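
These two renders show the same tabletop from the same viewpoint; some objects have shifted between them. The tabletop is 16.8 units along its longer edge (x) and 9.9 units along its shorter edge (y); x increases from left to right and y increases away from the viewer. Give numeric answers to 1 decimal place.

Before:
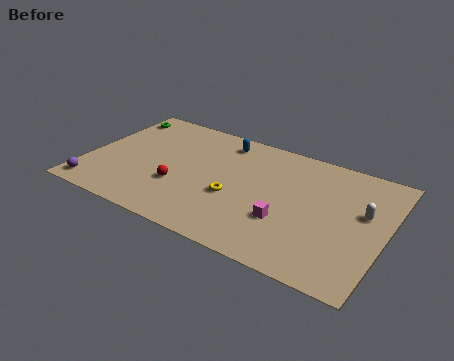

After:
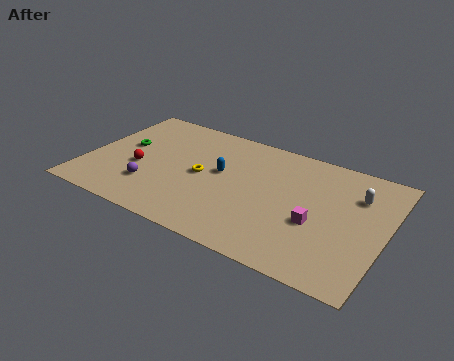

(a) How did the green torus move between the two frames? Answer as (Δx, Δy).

(1.0, -2.7)

The green torus was at about (0.9, 8.3) and moved to about (1.9, 5.6).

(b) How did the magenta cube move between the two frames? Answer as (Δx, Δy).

(1.6, 0.6)

The magenta cube was at about (11.5, 3.3) and moved to about (13.1, 3.9).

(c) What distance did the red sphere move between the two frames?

2.5

The red sphere moved from about (5.4, 3.4) to (3.0, 4.0), a distance of √(2.4² + 0.6²) ≈ 2.5.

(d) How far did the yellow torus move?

2.2

The yellow torus moved from about (8.5, 3.9) to (6.5, 4.9), a distance of √(2.0² + 1.0²) ≈ 2.2.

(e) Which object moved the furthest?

the purple sphere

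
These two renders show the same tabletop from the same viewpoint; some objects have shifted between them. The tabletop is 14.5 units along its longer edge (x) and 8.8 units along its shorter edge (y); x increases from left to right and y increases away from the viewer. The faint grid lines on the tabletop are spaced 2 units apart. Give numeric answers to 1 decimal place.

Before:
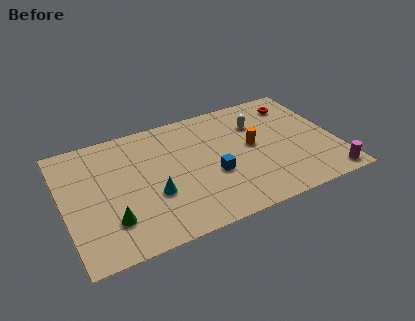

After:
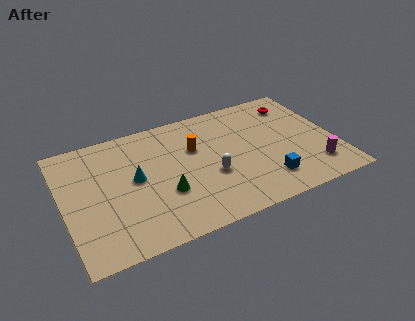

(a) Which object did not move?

the red torus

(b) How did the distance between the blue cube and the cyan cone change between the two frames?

+4.1

The distance was about 3.2 in the first image and 7.3 in the second, so they moved 4.1 units further apart.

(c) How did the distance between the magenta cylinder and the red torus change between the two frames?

-1.1

The distance was about 6.3 in the first image and 5.2 in the second, so they moved 1.1 units closer together.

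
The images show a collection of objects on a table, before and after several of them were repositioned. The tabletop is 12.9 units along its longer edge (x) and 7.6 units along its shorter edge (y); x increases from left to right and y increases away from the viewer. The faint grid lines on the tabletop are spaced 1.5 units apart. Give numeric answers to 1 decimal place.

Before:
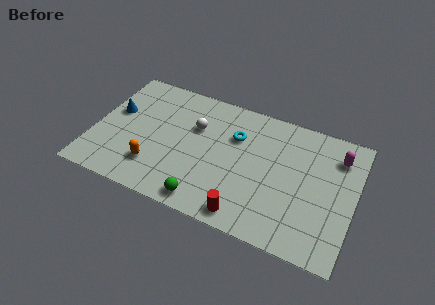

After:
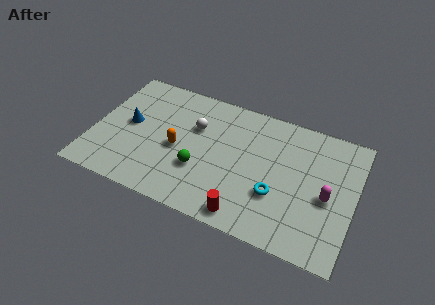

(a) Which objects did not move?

the white sphere and the red cylinder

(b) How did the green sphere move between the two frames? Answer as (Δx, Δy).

(-0.5, 1.7)

The green sphere was at about (5.9, 0.9) and moved to about (5.4, 2.6).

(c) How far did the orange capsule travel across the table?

1.8

The orange capsule was near (3.2, 1.9) before and (4.2, 3.4) after, so it travelled √(1.0² + 1.5²) ≈ 1.8 units.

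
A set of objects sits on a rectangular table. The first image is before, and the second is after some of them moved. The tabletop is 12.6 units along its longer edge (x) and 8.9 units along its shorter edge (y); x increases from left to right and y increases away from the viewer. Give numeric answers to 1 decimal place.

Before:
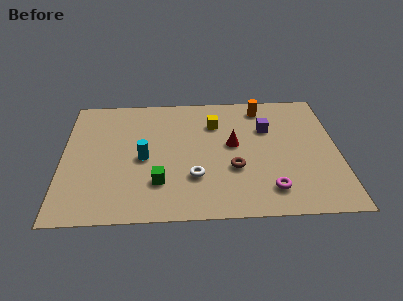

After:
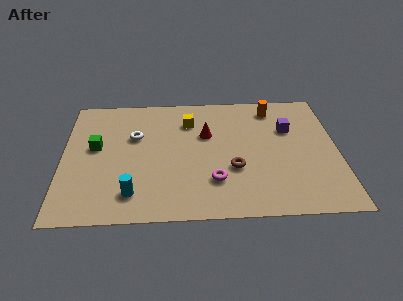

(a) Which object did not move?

the brown torus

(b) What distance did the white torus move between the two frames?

4.0

From (6.0, 2.7) to (3.3, 5.7), the white torus covered √(2.7² + 3.0²) ≈ 4.0 units.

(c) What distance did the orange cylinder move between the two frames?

0.5

From (9.2, 7.6) to (9.7, 7.5), the orange cylinder covered √(0.5² + 0.1²) ≈ 0.5 units.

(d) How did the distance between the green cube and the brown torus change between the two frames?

+3.1

They were about 3.5 units apart before and 6.6 after — 3.1 units further apart.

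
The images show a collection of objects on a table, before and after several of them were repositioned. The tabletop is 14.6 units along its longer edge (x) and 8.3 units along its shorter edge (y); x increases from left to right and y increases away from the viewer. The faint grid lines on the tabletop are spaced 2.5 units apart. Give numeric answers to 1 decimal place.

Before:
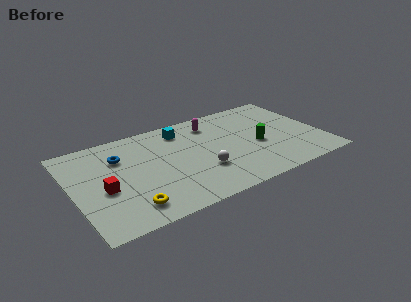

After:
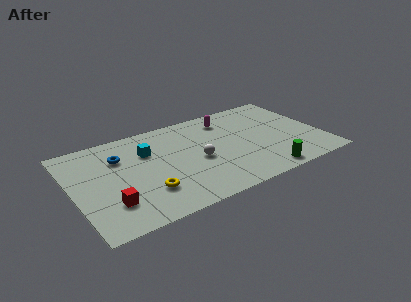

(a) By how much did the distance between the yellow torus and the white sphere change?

-1.1

They were about 4.6 units apart before and 3.5 after — 1.1 units closer together.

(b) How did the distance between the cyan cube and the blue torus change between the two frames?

-2.3

Before: roughly 3.9 units apart; after: 1.6. That's 2.3 units closer together.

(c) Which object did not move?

the blue torus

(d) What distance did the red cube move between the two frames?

1.3

From (1.7, 3.5) to (1.9, 2.2), the red cube covered √(0.2² + 1.3²) ≈ 1.3 units.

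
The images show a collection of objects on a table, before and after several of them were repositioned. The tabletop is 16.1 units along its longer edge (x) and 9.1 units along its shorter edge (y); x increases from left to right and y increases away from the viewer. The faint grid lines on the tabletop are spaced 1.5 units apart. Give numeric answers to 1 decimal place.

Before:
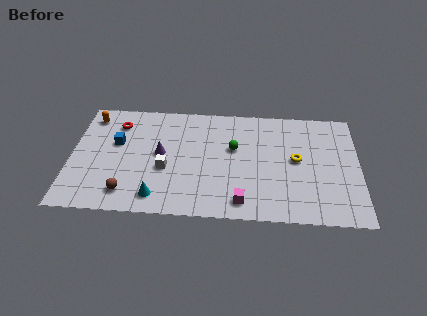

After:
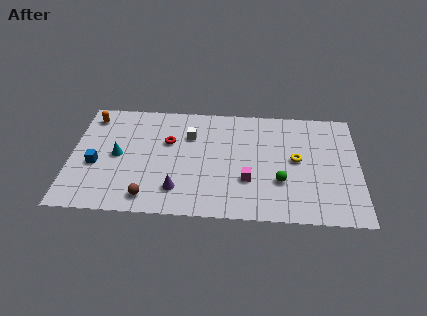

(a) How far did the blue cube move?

2.1

The blue cube moved from about (2.5, 5.5) to (1.4, 3.7), a distance of √(1.1² + 1.8²) ≈ 2.1.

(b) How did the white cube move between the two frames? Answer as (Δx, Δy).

(1.3, 2.8)

The white cube was at about (5.3, 3.6) and moved to about (6.6, 6.4).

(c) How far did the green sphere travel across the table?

3.6

The green sphere moved from about (9.1, 5.5) to (11.7, 3.0), a distance of √(2.6² + 2.5²) ≈ 3.6.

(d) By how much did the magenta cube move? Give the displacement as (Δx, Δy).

(0.3, 1.7)

The magenta cube was at about (9.6, 1.3) and moved to about (9.9, 3.0).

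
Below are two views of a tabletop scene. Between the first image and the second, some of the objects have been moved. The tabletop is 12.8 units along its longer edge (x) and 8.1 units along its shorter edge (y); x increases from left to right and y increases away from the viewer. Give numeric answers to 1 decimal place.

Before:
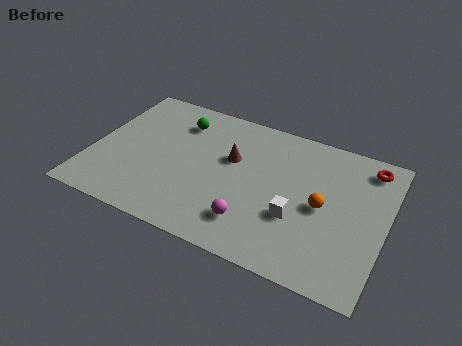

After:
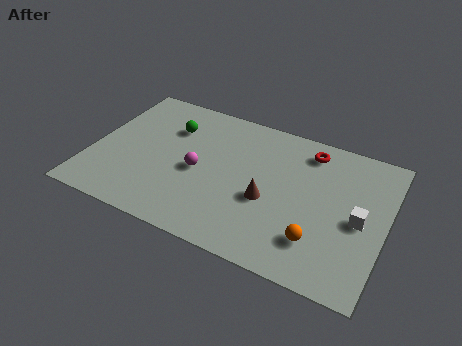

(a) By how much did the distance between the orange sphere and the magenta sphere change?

+2.2

The distance was about 3.5 in the first image and 5.7 in the second, so they moved 2.2 units further apart.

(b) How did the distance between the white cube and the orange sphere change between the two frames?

+1.0

Before: roughly 1.4 units apart; after: 2.4. That's 1.0 units further apart.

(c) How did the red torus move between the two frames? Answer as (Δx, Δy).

(-2.6, -0.1)

The red torus started near (11.8, 6.9) and ended near (9.2, 6.8).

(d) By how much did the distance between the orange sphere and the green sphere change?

+0.9

Before: roughly 7.0 units apart; after: 7.9. That's 0.9 units further apart.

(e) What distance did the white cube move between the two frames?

2.8

The white cube was near (9.1, 2.9) before and (11.7, 3.8) after, so it travelled √(2.6² + 0.9²) ≈ 2.8 units.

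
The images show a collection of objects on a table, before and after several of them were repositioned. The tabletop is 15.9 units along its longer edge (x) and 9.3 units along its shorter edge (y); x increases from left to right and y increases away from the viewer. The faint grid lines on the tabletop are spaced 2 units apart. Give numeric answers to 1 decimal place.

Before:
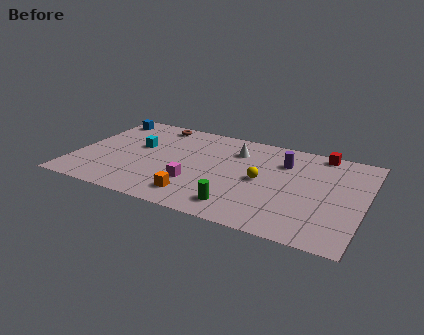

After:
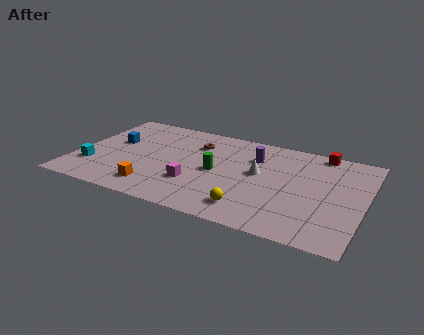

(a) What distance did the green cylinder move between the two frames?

3.3

The green cylinder was near (9.4, 1.6) before and (7.8, 4.5) after, so it travelled √(1.6² + 2.9²) ≈ 3.3 units.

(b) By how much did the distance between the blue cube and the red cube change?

-0.5

The distance was about 12.2 in the first image and 11.7 in the second, so they moved 0.5 units closer together.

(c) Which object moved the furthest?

the cyan cube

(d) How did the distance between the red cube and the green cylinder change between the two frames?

-1.2

The distance was about 7.9 in the first image and 6.7 in the second, so they moved 1.2 units closer together.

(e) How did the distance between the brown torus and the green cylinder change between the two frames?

-5.8

They were about 8.6 units apart before and 2.8 after — 5.8 units closer together.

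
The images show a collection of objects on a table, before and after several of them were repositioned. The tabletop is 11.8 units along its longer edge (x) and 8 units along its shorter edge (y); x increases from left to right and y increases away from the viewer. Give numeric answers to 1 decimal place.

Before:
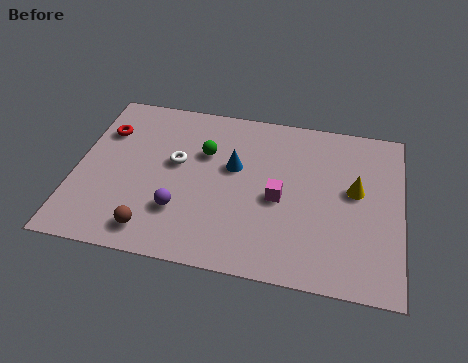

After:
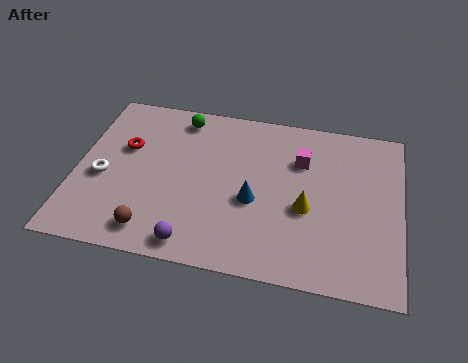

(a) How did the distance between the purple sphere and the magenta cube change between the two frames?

+2.2

The distance was about 3.7 in the first image and 5.9 in the second, so they moved 2.2 units further apart.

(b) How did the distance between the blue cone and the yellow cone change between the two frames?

-2.5

The distance was about 4.4 in the first image and 1.9 in the second, so they moved 2.5 units closer together.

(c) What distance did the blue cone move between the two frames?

1.7

The blue cone moved from about (5.7, 4.8) to (6.5, 3.3), a distance of √(0.8² + 1.5²) ≈ 1.7.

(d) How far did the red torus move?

1.1

The red torus was near (0.9, 5.7) before and (1.7, 5.0) after, so it travelled √(0.8² + 0.7²) ≈ 1.1 units.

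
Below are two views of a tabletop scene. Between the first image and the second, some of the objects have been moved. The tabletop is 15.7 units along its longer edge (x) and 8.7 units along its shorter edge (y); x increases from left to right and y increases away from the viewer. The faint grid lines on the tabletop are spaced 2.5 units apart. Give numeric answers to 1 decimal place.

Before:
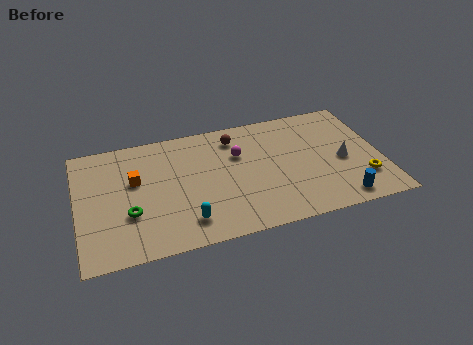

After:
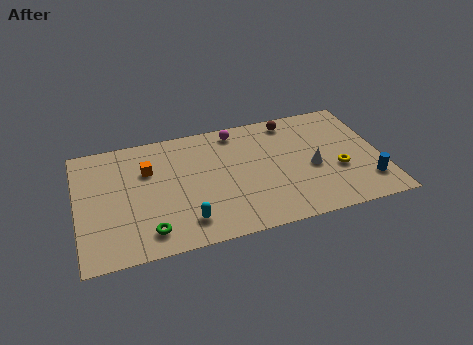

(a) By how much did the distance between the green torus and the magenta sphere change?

+1.4

Before: roughly 6.4 units apart; after: 7.8. That's 1.4 units further apart.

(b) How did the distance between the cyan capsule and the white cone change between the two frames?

-1.6

They were about 8.6 units apart before and 7.0 after — 1.6 units closer together.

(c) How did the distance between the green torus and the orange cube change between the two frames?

+2.1

Before: roughly 2.3 units apart; after: 4.4. That's 2.1 units further apart.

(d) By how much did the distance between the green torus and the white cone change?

-2.2

The distance was about 11.1 in the first image and 8.9 in the second, so they moved 2.2 units closer together.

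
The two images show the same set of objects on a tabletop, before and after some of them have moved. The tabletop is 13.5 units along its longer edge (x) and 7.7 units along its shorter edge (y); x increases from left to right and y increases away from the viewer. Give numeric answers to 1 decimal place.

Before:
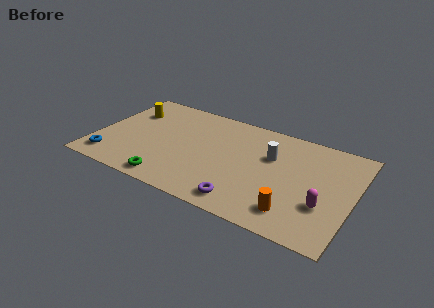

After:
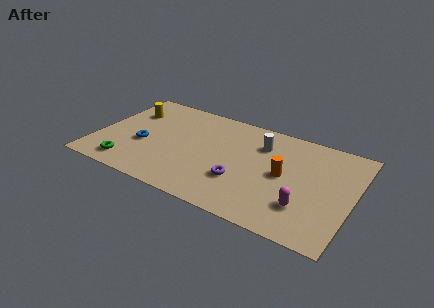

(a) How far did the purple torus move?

1.5

The purple torus was near (8.2, 1.1) before and (7.8, 2.5) after, so it travelled √(0.4² + 1.4²) ≈ 1.5 units.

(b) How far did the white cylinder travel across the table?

0.9

The white cylinder was near (9.1, 5.0) before and (8.5, 5.7) after, so it travelled √(0.6² + 0.7²) ≈ 0.9 units.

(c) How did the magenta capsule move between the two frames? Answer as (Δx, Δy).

(-0.9, -0.5)

From the two frames, the magenta capsule sits at roughly (12.1, 2.6) before and (11.2, 2.1) after.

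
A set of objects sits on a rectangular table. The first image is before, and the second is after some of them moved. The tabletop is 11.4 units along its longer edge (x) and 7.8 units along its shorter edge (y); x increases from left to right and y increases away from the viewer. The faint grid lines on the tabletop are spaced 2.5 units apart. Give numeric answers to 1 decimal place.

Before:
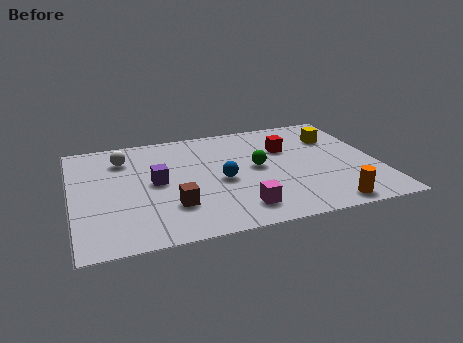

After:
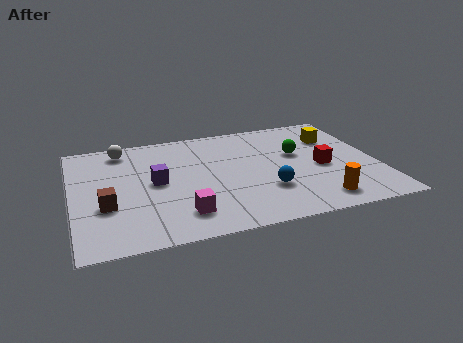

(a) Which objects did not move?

the yellow cube and the purple cube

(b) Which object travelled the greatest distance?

the brown cube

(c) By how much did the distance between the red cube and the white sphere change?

+1.8

They were about 6.2 units apart before and 8.0 after — 1.8 units further apart.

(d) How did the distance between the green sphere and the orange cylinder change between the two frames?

-0.5

Before: roughly 4.0 units apart; after: 3.5. That's 0.5 units closer together.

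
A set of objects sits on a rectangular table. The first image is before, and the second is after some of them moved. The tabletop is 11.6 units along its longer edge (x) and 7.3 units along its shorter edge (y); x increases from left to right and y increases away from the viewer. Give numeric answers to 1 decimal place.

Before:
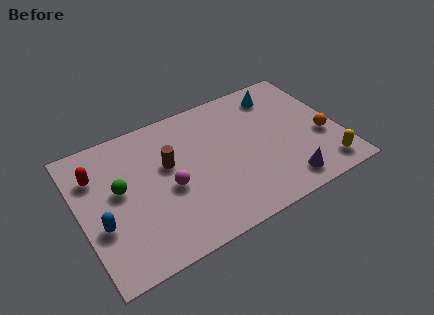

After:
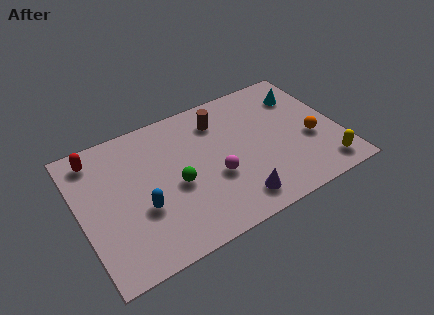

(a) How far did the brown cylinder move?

2.8

From (4.0, 4.4) to (6.5, 5.7), the brown cylinder covered √(2.5² + 1.3²) ≈ 2.8 units.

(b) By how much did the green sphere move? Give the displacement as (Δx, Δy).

(2.4, -0.9)

The green sphere started near (1.8, 4.1) and ended near (4.2, 3.2).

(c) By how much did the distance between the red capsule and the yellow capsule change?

+0.3

Before: roughly 10.6 units apart; after: 10.9. That's 0.3 units further apart.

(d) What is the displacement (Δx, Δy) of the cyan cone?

(1.0, -0.5)

From the two frames, the cyan cone sits at roughly (9.3, 6.0) before and (10.3, 5.5) after.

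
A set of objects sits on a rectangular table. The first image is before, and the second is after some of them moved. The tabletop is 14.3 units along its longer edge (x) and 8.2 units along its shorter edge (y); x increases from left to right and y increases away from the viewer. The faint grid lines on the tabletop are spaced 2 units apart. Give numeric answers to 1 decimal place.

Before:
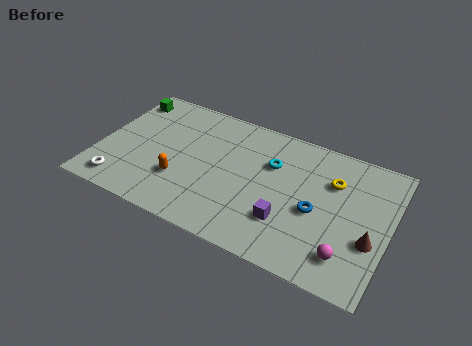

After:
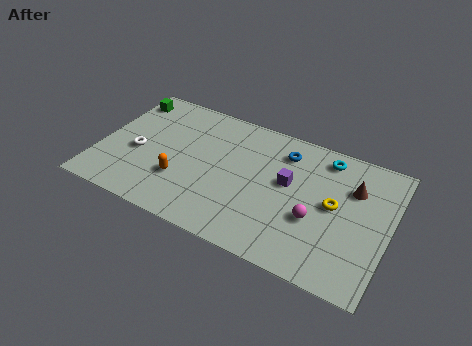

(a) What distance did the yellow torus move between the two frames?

1.4

The yellow torus was near (11.4, 5.7) before and (11.6, 4.3) after, so it travelled √(0.2² + 1.4²) ≈ 1.4 units.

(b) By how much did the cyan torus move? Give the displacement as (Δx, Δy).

(2.5, 1.5)

From the two frames, the cyan torus sits at roughly (8.4, 5.5) before and (10.9, 7.0) after.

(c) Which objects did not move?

the orange capsule and the green cube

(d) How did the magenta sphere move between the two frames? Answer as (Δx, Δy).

(-1.7, 1.4)

From the two frames, the magenta sphere sits at roughly (12.5, 1.7) before and (10.8, 3.1) after.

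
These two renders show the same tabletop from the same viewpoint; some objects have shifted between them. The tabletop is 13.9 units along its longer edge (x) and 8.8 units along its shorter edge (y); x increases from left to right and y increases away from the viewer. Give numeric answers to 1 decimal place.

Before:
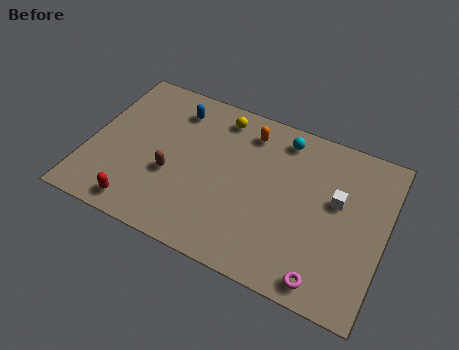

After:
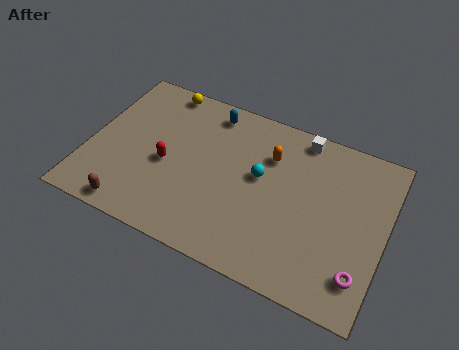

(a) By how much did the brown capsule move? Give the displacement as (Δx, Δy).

(-1.5, -2.5)

The brown capsule was at about (4.0, 3.4) and moved to about (2.5, 0.9).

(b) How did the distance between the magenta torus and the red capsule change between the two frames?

+0.8

Before: roughly 8.7 units apart; after: 9.5. That's 0.8 units further apart.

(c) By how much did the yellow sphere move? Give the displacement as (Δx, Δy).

(-2.9, 0.5)

From the two frames, the yellow sphere sits at roughly (5.8, 7.5) before and (2.9, 8.0) after.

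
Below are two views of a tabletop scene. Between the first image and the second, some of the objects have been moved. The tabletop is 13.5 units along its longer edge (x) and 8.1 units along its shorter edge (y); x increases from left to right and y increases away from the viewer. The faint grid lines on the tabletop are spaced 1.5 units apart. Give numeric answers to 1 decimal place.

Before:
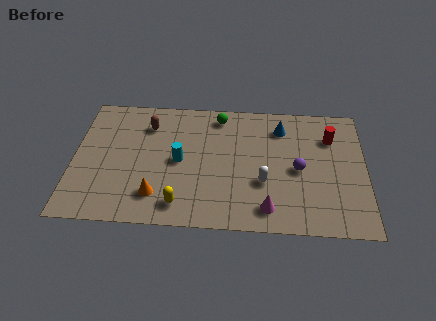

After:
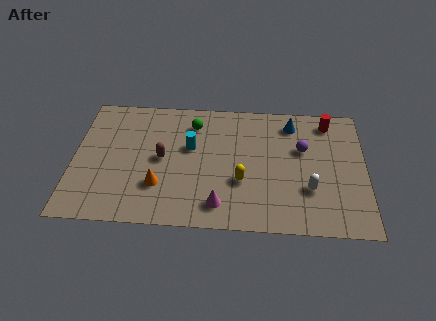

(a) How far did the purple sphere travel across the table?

1.3

From (10.4, 3.8) to (10.6, 5.1), the purple sphere covered √(0.2² + 1.3²) ≈ 1.3 units.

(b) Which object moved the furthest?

the yellow capsule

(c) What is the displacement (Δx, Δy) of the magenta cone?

(-2.2, 0.1)

The magenta cone started near (9.0, 1.3) and ended near (6.8, 1.4).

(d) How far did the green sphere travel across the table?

1.3

The green sphere moved from about (6.7, 7.0) to (5.5, 6.4), a distance of √(1.2² + 0.6²) ≈ 1.3.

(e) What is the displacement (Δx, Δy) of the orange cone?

(0.1, 0.6)

The orange cone was at about (3.9, 1.8) and moved to about (4.0, 2.4).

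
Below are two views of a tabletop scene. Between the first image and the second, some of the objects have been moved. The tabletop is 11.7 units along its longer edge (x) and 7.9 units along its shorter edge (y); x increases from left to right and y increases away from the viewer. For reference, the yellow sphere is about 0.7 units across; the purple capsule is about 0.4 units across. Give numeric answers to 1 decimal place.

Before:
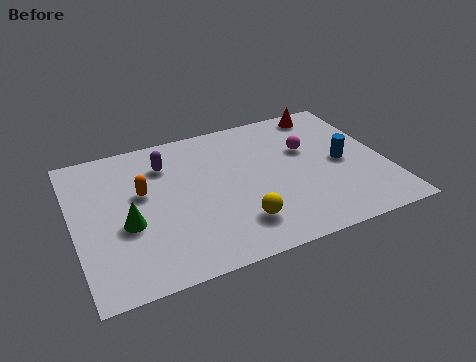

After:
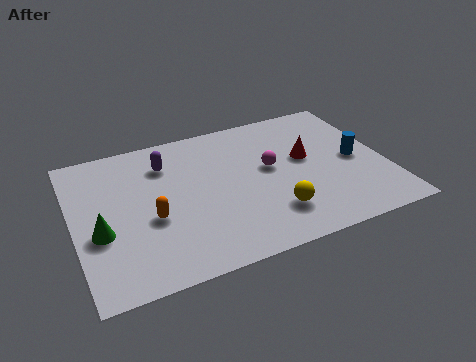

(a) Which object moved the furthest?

the red cone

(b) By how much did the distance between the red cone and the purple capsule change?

-1.0

Before: roughly 6.4 units apart; after: 5.4. That's 1.0 units closer together.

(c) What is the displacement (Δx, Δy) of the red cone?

(-1.1, -2.5)

The red cone was at about (9.9, 7.0) and moved to about (8.8, 4.5).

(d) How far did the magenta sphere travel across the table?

1.6

The magenta sphere was near (8.9, 5.0) before and (7.4, 4.4) after, so it travelled √(1.5² + 0.6²) ≈ 1.6 units.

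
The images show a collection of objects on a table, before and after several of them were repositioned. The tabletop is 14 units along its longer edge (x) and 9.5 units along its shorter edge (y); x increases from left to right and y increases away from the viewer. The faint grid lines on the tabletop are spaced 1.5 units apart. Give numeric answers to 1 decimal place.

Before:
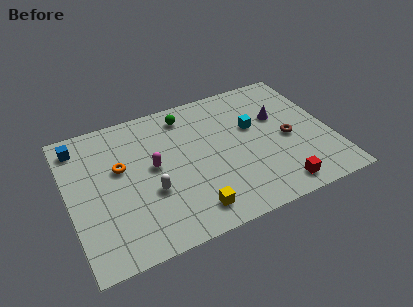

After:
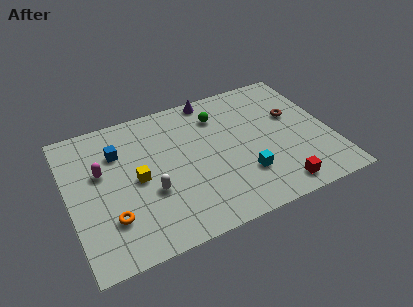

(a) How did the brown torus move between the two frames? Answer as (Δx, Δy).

(0.5, 1.5)

The brown torus was at about (11.7, 4.3) and moved to about (12.2, 5.8).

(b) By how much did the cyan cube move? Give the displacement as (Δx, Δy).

(-0.9, -3.1)

From the two frames, the cyan cube sits at roughly (10.0, 5.8) before and (9.1, 2.7) after.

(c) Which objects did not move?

the red cube and the white capsule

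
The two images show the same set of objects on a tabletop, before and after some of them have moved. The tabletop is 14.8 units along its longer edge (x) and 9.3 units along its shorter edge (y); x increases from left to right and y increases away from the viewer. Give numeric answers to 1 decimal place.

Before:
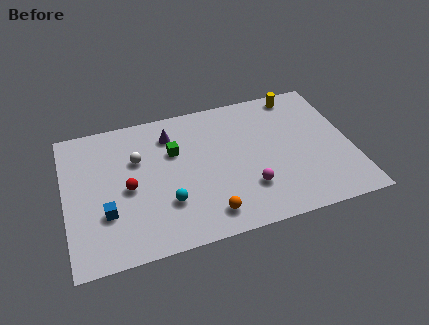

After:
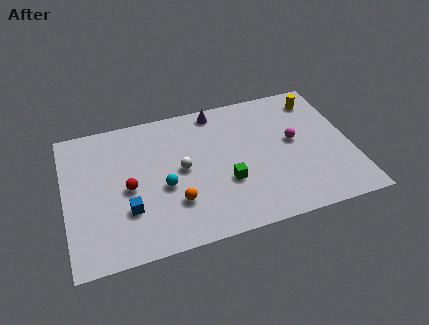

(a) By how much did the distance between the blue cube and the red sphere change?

-0.4

The distance was about 1.8 in the first image and 1.4 in the second, so they moved 0.4 units closer together.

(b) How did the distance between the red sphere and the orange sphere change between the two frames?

-2.0

Before: roughly 4.8 units apart; after: 2.8. That's 2.0 units closer together.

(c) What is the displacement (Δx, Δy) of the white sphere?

(2.2, -1.3)

The white sphere started near (3.8, 6.1) and ended near (6.0, 4.8).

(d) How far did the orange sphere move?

2.0

The orange sphere moved from about (7.1, 1.5) to (5.5, 2.7), a distance of √(1.6² + 1.2²) ≈ 2.0.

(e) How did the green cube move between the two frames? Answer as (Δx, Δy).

(2.5, -2.8)

The green cube started near (5.7, 6.1) and ended near (8.2, 3.3).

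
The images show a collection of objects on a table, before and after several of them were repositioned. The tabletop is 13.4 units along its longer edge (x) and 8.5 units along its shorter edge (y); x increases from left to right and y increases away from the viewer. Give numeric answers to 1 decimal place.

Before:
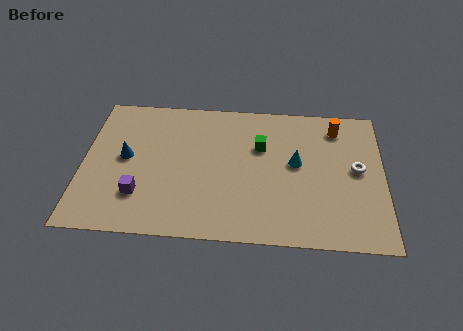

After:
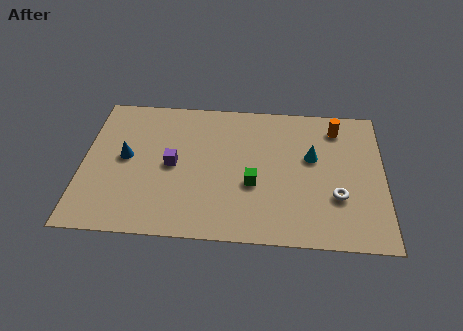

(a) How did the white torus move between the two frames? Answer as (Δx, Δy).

(-0.9, -1.7)

The white torus was at about (12.2, 4.5) and moved to about (11.3, 2.8).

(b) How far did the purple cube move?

2.4

The purple cube moved from about (2.6, 2.3) to (4.0, 4.2), a distance of √(1.4² + 1.9²) ≈ 2.4.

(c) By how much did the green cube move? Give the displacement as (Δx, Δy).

(-0.3, -2.3)

From the two frames, the green cube sits at roughly (7.9, 5.6) before and (7.6, 3.3) after.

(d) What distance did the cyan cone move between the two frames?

0.8

The cyan cone moved from about (9.5, 4.7) to (10.2, 5.1), a distance of √(0.7² + 0.4²) ≈ 0.8.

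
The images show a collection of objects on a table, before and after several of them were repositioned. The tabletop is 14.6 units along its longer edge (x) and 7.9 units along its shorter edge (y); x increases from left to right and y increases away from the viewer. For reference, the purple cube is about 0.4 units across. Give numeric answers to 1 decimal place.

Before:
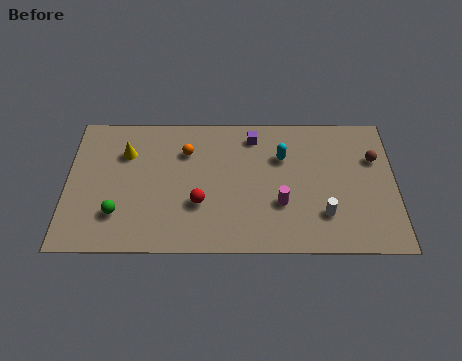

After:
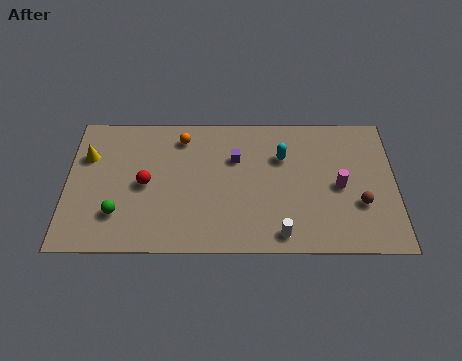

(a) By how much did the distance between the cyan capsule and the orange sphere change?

+0.3

They were about 4.3 units apart before and 4.6 after — 0.3 units further apart.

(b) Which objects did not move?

the green sphere and the cyan capsule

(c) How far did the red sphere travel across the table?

2.6

From (5.9, 2.7) to (3.5, 3.8), the red sphere covered √(2.4² + 1.1²) ≈ 2.6 units.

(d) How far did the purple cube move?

1.5

The purple cube was near (8.3, 6.6) before and (7.5, 5.3) after, so it travelled √(0.8² + 1.3²) ≈ 1.5 units.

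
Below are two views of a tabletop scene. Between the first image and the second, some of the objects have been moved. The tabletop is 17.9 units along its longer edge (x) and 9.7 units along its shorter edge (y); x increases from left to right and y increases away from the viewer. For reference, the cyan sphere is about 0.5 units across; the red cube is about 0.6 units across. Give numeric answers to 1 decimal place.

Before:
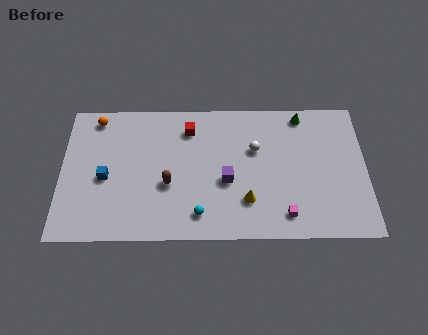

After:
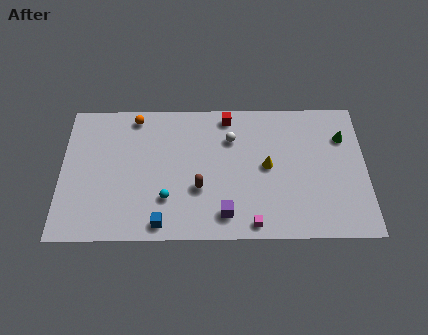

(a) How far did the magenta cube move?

2.0

The magenta cube moved from about (13.1, 1.6) to (11.2, 1.0), a distance of √(1.9² + 0.6²) ≈ 2.0.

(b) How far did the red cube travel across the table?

2.5

The red cube was near (7.5, 7.7) before and (9.8, 8.6) after, so it travelled √(2.3² + 0.9²) ≈ 2.5 units.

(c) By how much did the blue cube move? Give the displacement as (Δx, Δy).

(3.3, -3.2)

The blue cube was at about (2.6, 4.3) and moved to about (5.9, 1.1).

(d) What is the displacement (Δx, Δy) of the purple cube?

(-0.1, -2.3)

The purple cube was at about (9.7, 4.0) and moved to about (9.6, 1.7).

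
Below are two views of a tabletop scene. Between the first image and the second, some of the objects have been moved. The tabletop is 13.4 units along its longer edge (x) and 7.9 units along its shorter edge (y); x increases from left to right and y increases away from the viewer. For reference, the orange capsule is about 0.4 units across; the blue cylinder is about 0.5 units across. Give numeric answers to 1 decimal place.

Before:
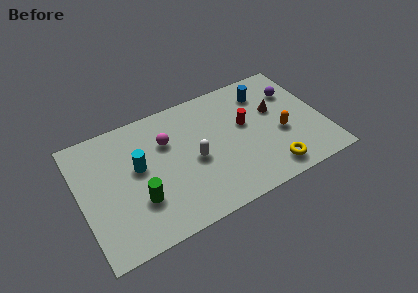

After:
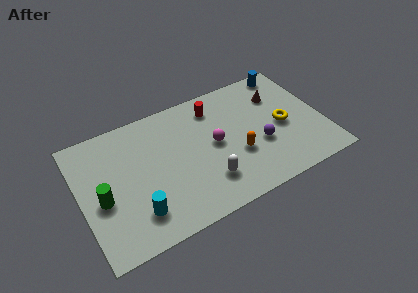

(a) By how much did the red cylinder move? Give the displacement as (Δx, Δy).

(-1.5, 1.8)

From the two frames, the red cylinder sits at roughly (9.2, 4.6) before and (7.7, 6.4) after.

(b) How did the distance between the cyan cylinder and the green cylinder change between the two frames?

+0.3

Before: roughly 2.0 units apart; after: 2.3. That's 0.3 units further apart.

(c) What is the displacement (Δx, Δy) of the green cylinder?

(-1.9, 0.9)

From the two frames, the green cylinder sits at roughly (3.0, 2.5) before and (1.1, 3.4) after.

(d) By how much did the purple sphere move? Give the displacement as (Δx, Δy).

(-2.3, -2.6)

The purple sphere started near (12.1, 5.6) and ended near (9.8, 3.0).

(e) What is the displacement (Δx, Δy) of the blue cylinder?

(1.5, 0.9)

From the two frames, the blue cylinder sits at roughly (10.5, 6.2) before and (12.0, 7.1) after.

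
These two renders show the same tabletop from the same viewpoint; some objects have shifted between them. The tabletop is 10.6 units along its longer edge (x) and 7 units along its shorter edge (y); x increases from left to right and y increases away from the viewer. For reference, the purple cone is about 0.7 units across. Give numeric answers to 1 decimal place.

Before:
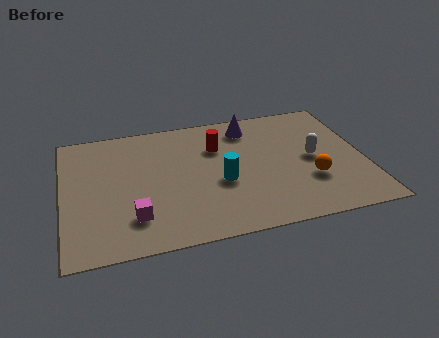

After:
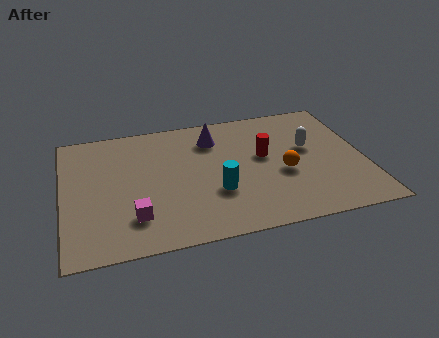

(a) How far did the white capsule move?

0.6

The white capsule moved from about (8.8, 3.5) to (8.7, 4.1), a distance of √(0.1² + 0.6²) ≈ 0.6.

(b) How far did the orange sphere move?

1.1

From (8.6, 2.3) to (7.7, 2.9), the orange sphere covered √(0.9² + 0.6²) ≈ 1.1 units.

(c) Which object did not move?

the magenta cube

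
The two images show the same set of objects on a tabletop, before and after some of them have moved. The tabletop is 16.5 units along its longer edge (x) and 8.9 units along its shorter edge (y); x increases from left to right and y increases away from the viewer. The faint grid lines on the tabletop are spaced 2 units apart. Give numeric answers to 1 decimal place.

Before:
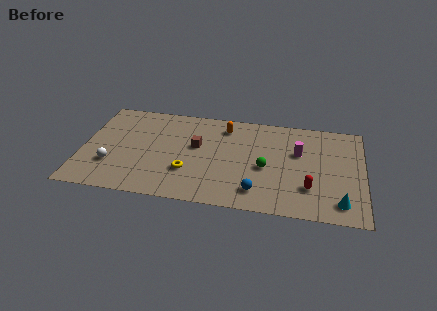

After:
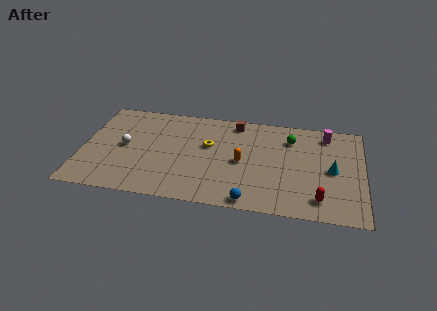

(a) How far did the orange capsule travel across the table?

3.3

From (8.3, 7.3) to (9.4, 4.2), the orange capsule covered √(1.1² + 3.1²) ≈ 3.3 units.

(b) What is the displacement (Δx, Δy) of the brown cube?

(2.2, 2.6)

The brown cube started near (6.7, 5.2) and ended near (8.9, 7.8).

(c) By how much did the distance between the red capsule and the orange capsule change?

-1.7

The distance was about 7.0 in the first image and 5.3 in the second, so they moved 1.7 units closer together.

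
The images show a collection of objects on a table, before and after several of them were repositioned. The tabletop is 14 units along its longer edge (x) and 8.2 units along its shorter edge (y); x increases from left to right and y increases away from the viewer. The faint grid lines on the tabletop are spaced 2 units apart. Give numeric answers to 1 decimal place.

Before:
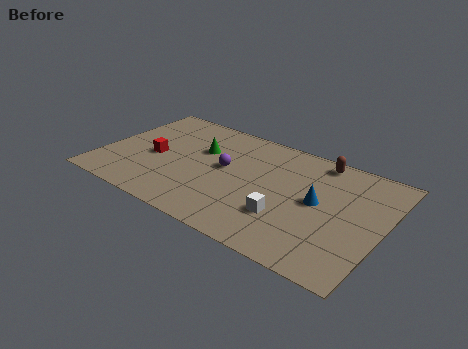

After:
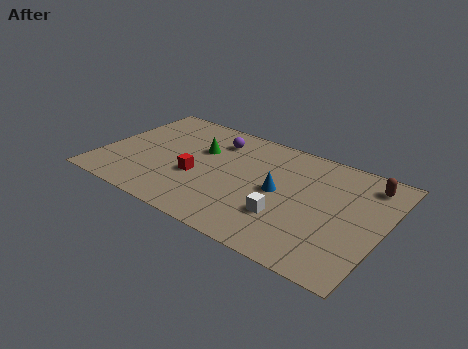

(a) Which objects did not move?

the green cone and the white cube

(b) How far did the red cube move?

2.4

From (2.6, 3.7) to (4.9, 3.2), the red cube covered √(2.3² + 0.5²) ≈ 2.4 units.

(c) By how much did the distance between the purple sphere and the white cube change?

+1.8

The distance was about 3.9 in the first image and 5.7 in the second, so they moved 1.8 units further apart.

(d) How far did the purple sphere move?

2.1

The purple sphere was near (6.1, 4.5) before and (5.3, 6.4) after, so it travelled √(0.8² + 1.9²) ≈ 2.1 units.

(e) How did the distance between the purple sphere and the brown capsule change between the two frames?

+2.5

Before: roughly 5.1 units apart; after: 7.6. That's 2.5 units further apart.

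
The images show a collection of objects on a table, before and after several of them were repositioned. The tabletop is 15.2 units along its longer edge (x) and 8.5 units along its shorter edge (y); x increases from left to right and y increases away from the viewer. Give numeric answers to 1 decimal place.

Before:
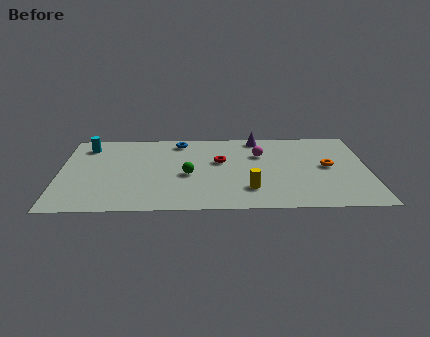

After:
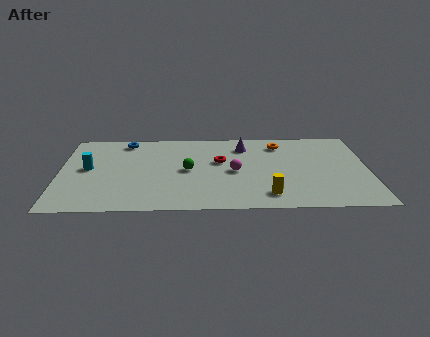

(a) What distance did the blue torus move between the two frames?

2.7

From (5.9, 7.3) to (3.2, 7.4), the blue torus covered √(2.7² + 0.1²) ≈ 2.7 units.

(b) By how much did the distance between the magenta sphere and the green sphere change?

-1.9

Before: roughly 4.2 units apart; after: 2.3. That's 1.9 units closer together.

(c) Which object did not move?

the red torus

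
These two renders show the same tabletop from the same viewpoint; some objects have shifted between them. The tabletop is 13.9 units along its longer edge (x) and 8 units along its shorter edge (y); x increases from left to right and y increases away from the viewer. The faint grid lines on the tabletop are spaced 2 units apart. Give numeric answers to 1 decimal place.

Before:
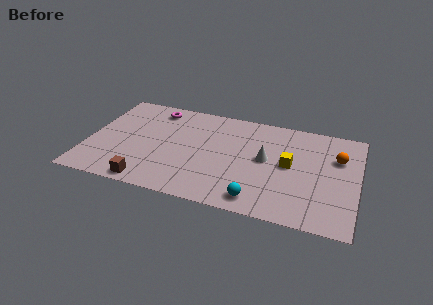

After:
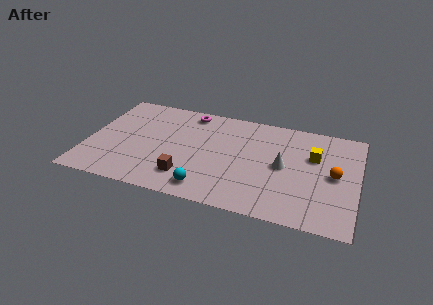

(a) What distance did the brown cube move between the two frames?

2.1

The brown cube was near (3.4, 0.8) before and (5.3, 1.8) after, so it travelled √(1.9² + 1.0²) ≈ 2.1 units.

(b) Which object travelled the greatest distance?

the cyan sphere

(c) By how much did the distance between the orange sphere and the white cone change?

-1.2

They were about 3.8 units apart before and 2.6 after — 1.2 units closer together.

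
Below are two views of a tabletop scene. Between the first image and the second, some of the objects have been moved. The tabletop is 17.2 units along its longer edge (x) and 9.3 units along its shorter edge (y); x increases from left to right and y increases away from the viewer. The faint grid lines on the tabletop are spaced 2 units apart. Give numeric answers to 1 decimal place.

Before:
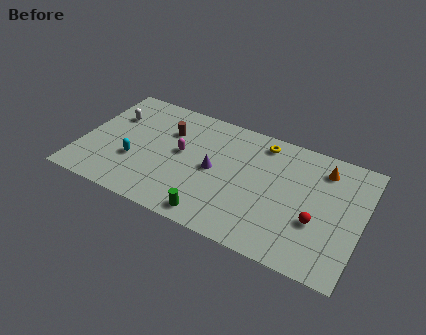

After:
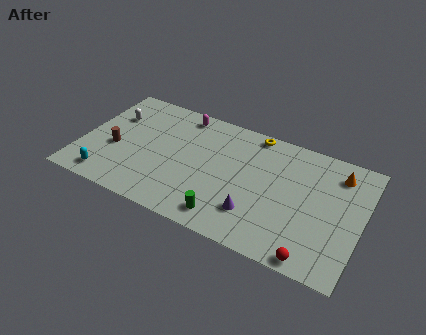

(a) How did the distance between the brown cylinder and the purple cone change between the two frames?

+5.4

The distance was about 3.6 in the first image and 9.0 in the second, so they moved 5.4 units further apart.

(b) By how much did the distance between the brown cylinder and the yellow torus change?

+3.5

Before: roughly 5.9 units apart; after: 9.4. That's 3.5 units further apart.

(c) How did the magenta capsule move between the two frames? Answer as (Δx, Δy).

(-0.4, 3.1)

From the two frames, the magenta capsule sits at roughly (6.1, 5.1) before and (5.7, 8.2) after.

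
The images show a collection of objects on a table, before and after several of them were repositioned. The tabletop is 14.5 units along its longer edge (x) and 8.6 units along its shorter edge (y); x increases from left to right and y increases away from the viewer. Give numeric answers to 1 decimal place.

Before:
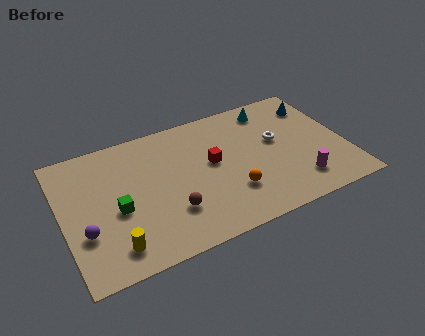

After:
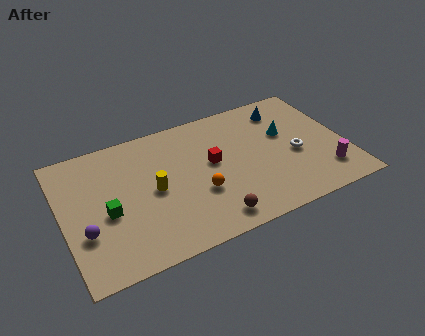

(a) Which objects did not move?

the red cube and the purple sphere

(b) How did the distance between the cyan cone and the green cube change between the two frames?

+0.4

They were about 9.1 units apart before and 9.5 after — 0.4 units further apart.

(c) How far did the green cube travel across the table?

0.5

From (2.7, 3.7) to (2.2, 3.7), the green cube covered √(0.5² + 0.0²) ≈ 0.5 units.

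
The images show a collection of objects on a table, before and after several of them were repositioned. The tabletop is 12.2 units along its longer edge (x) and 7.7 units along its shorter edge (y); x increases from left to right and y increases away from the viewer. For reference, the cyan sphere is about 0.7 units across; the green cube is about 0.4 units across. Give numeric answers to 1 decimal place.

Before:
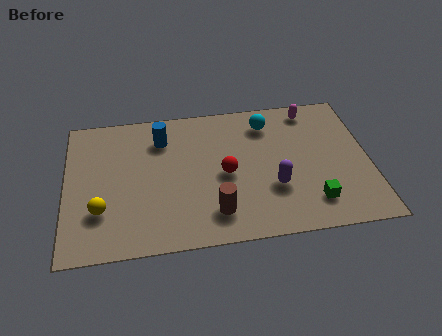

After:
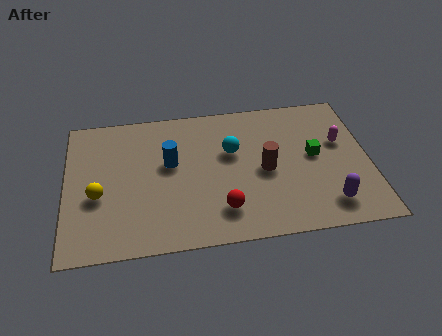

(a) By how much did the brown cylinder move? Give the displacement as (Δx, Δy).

(2.1, 2.0)

From the two frames, the brown cylinder sits at roughly (5.9, 1.6) before and (8.0, 3.6) after.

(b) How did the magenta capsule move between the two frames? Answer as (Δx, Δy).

(1.1, -2.0)

The magenta capsule was at about (10.0, 6.7) and moved to about (11.1, 4.7).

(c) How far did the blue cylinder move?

1.4

The blue cylinder was near (3.9, 5.9) before and (4.2, 4.5) after, so it travelled √(0.3² + 1.4²) ≈ 1.4 units.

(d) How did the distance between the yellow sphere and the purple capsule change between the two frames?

+2.4

The distance was about 6.9 in the first image and 9.3 in the second, so they moved 2.4 units further apart.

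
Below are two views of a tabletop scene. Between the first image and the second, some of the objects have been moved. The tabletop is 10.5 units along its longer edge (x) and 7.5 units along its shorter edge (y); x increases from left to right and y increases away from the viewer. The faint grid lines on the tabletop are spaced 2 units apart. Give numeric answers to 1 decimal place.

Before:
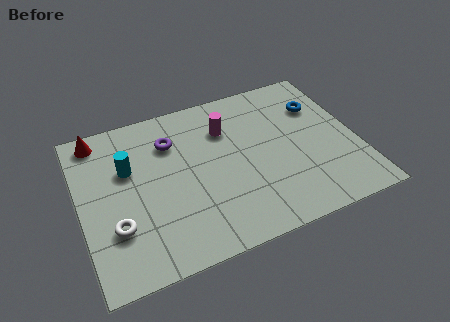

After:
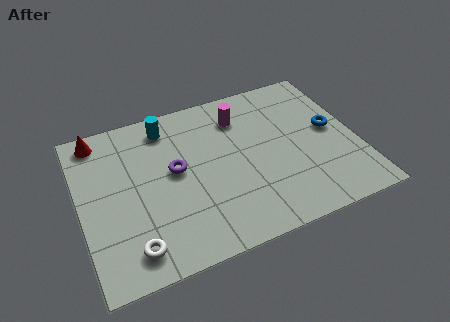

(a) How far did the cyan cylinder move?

2.2

The cyan cylinder was near (1.9, 4.8) before and (3.5, 6.3) after, so it travelled √(1.6² + 1.5²) ≈ 2.2 units.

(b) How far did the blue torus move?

1.3

The blue torus moved from about (9.3, 5.3) to (9.6, 4.0), a distance of √(0.3² + 1.3²) ≈ 1.3.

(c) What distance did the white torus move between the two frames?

1.2

The white torus was near (1.2, 2.3) before and (1.7, 1.2) after, so it travelled √(0.5² + 1.1²) ≈ 1.2 units.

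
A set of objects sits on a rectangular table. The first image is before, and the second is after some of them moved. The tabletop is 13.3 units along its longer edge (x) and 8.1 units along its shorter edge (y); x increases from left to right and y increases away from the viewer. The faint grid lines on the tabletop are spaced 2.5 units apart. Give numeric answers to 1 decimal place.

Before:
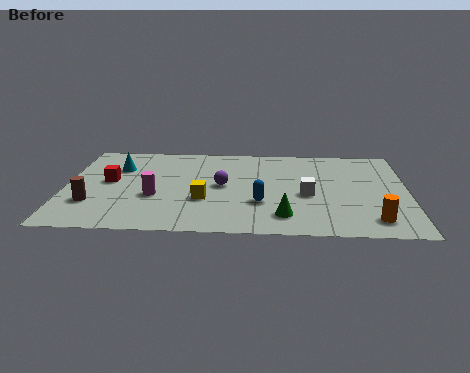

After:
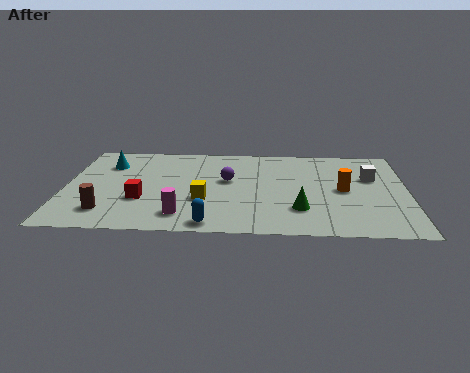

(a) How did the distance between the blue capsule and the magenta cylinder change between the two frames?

-2.8

The distance was about 4.1 in the first image and 1.3 in the second, so they moved 2.8 units closer together.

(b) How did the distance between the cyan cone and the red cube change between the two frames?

+2.2

The distance was about 1.3 in the first image and 3.5 in the second, so they moved 2.2 units further apart.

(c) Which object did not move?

the yellow cube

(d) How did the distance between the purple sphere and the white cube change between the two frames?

+2.2

They were about 3.4 units apart before and 5.6 after — 2.2 units further apart.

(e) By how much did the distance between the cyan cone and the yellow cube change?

+0.5

The distance was about 4.4 in the first image and 4.9 in the second, so they moved 0.5 units further apart.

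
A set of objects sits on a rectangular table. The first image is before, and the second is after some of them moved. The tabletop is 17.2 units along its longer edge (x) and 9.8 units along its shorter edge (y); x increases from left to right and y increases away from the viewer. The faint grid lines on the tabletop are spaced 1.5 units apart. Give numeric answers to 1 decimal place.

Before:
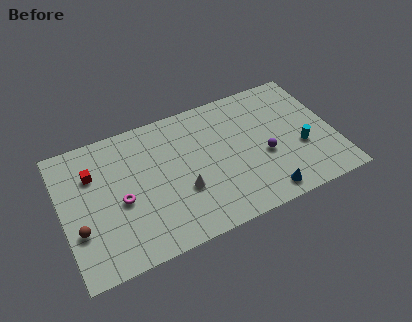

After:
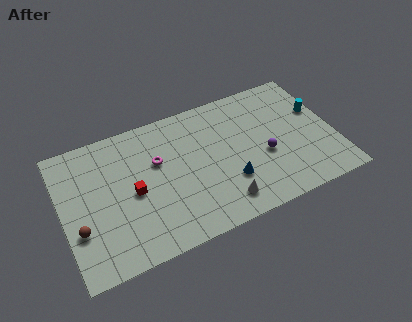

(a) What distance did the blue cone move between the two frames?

2.7

The blue cone moved from about (12.3, 1.2) to (10.3, 3.0), a distance of √(2.0² + 1.8²) ≈ 2.7.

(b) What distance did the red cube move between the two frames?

3.3

The red cube was near (2.1, 6.9) before and (4.4, 4.6) after, so it travelled √(2.3² + 2.3²) ≈ 3.3 units.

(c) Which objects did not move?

the brown sphere and the purple sphere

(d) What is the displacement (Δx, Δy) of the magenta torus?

(2.5, 1.9)

From the two frames, the magenta torus sits at roughly (3.6, 4.3) before and (6.1, 6.2) after.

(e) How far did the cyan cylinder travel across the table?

2.8

The cyan cylinder moved from about (15.0, 3.7) to (16.4, 6.1), a distance of √(1.4² + 2.4²) ≈ 2.8.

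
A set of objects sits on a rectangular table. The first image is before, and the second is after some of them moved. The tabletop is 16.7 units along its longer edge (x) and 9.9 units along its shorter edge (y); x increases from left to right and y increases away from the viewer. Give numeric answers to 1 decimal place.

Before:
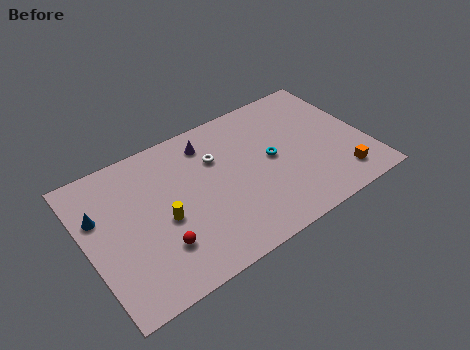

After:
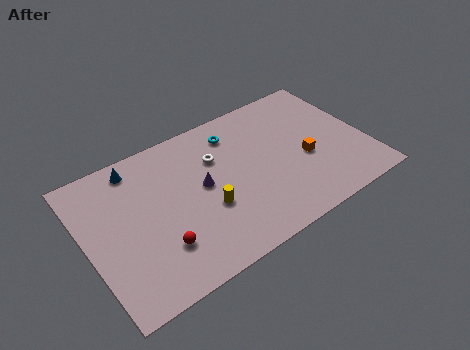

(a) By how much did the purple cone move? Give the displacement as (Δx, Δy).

(-0.8, -2.8)

The purple cone started near (7.7, 8.1) and ended near (6.9, 5.3).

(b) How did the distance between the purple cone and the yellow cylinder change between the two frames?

-3.4

They were about 5.0 units apart before and 1.6 after — 3.4 units closer together.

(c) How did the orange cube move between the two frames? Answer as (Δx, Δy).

(-1.7, 2.3)

From the two frames, the orange cube sits at roughly (14.7, 1.8) before and (13.0, 4.1) after.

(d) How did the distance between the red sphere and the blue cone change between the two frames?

+1.1

They were about 4.8 units apart before and 5.9 after — 1.1 units further apart.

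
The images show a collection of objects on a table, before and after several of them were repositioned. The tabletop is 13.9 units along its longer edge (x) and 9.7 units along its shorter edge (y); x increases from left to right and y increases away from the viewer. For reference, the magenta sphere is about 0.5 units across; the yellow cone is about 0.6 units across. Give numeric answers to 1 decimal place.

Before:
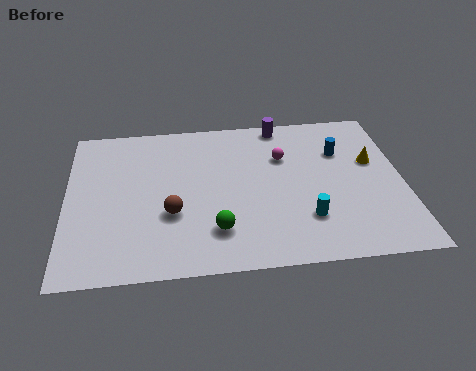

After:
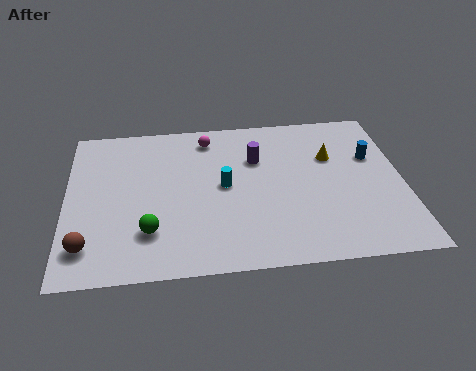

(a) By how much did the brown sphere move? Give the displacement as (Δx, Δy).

(-3.4, -1.6)

The brown sphere was at about (4.3, 3.5) and moved to about (0.9, 1.9).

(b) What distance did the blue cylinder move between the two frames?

1.4

From (11.4, 6.7) to (12.7, 6.2), the blue cylinder covered √(1.3² + 0.5²) ≈ 1.4 units.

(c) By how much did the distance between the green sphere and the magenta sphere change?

+1.0

They were about 5.2 units apart before and 6.2 after — 1.0 units further apart.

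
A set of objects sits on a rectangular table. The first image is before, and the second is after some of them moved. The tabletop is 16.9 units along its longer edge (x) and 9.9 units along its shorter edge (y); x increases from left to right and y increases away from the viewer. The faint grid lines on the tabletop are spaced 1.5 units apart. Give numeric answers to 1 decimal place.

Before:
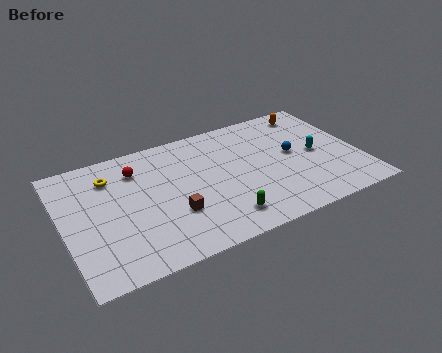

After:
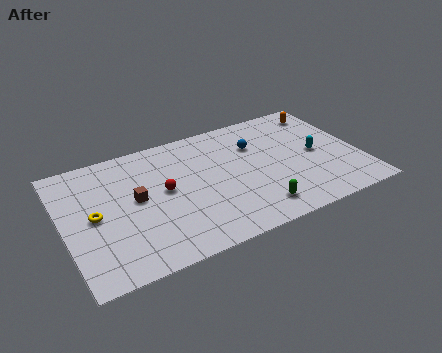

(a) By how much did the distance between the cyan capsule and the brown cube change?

+1.8

The distance was about 8.6 in the first image and 10.4 in the second, so they moved 1.8 units further apart.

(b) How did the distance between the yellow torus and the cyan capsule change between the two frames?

+0.9

The distance was about 11.9 in the first image and 12.8 in the second, so they moved 0.9 units further apart.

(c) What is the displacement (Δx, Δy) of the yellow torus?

(-1.2, -2.7)

From the two frames, the yellow torus sits at roughly (2.9, 7.6) before and (1.7, 4.9) after.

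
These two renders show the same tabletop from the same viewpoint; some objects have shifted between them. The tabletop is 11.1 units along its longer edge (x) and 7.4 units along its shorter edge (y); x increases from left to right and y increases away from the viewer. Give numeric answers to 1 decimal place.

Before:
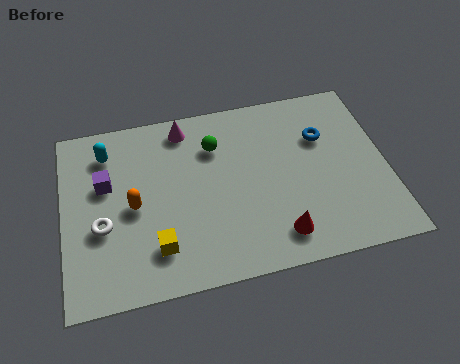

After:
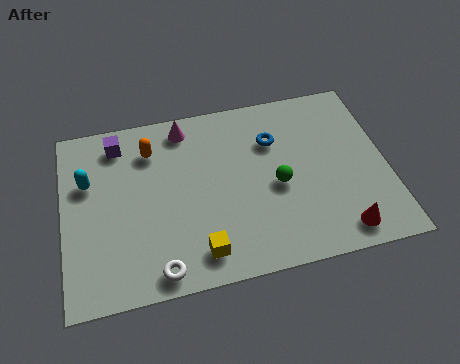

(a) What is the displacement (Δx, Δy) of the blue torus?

(-1.7, 0.2)

The blue torus started near (9.0, 5.0) and ended near (7.3, 5.2).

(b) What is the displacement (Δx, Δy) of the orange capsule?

(0.7, 2.2)

From the two frames, the orange capsule sits at roughly (2.4, 3.5) before and (3.1, 5.7) after.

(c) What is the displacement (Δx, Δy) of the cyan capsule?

(-0.7, -1.1)

The cyan capsule started near (1.6, 5.9) and ended near (0.9, 4.8).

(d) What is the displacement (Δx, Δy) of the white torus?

(1.8, -2.1)

From the two frames, the white torus sits at roughly (1.3, 2.9) before and (3.1, 0.8) after.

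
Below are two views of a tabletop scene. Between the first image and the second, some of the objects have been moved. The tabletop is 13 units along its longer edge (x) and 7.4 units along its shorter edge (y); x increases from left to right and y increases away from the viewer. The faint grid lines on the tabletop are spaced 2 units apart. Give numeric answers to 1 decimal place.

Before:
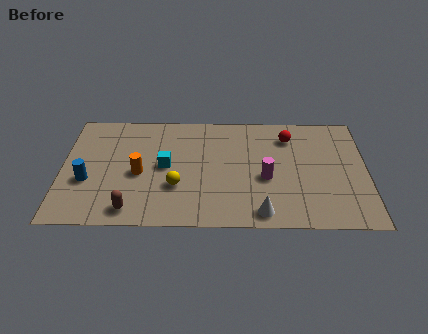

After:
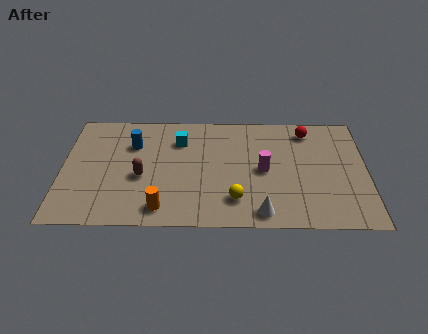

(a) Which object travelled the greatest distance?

the blue cylinder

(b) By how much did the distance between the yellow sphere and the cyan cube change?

+3.1

Before: roughly 1.4 units apart; after: 4.5. That's 3.1 units further apart.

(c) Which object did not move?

the white cone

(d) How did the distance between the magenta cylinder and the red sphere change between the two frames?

+0.3

The distance was about 2.9 in the first image and 3.2 in the second, so they moved 0.3 units further apart.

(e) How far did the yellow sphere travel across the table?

2.6

The yellow sphere moved from about (4.9, 2.5) to (7.4, 1.7), a distance of √(2.5² + 0.8²) ≈ 2.6.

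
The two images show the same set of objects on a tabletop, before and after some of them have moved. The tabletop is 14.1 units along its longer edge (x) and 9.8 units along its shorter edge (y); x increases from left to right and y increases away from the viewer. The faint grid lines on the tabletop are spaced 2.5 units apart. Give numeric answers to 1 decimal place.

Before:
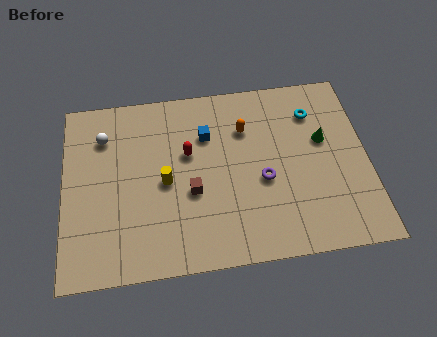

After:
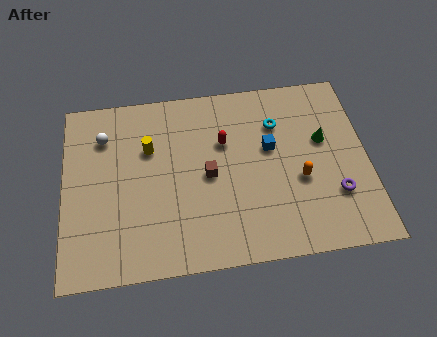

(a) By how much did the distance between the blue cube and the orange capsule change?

+0.5

The distance was about 1.8 in the first image and 2.3 in the second, so they moved 0.5 units further apart.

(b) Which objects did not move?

the white sphere and the green cone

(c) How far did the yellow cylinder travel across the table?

2.0

From (4.7, 4.6) to (4.0, 6.5), the yellow cylinder covered √(0.7² + 1.9²) ≈ 2.0 units.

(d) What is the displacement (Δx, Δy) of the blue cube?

(2.9, -1.1)

From the two frames, the blue cube sits at roughly (6.7, 6.9) before and (9.6, 5.8) after.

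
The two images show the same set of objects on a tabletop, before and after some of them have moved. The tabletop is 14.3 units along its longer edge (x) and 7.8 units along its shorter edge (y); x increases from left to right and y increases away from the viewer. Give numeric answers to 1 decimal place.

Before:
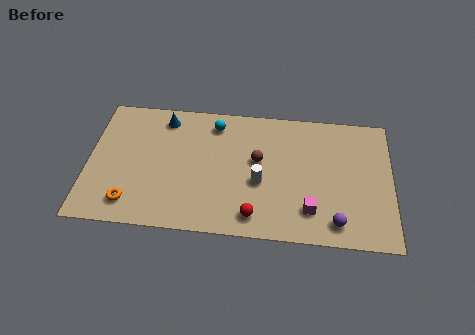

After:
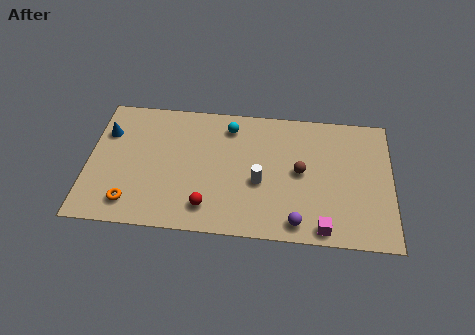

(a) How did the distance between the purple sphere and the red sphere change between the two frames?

+0.4

They were about 3.8 units apart before and 4.2 after — 0.4 units further apart.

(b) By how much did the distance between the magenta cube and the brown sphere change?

-0.3

The distance was about 3.7 in the first image and 3.4 in the second, so they moved 0.3 units closer together.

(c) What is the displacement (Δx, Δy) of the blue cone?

(-2.7, -1.1)

The blue cone started near (3.5, 6.6) and ended near (0.8, 5.5).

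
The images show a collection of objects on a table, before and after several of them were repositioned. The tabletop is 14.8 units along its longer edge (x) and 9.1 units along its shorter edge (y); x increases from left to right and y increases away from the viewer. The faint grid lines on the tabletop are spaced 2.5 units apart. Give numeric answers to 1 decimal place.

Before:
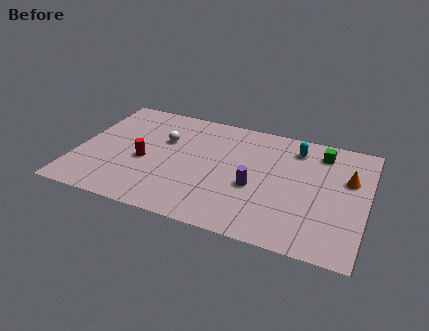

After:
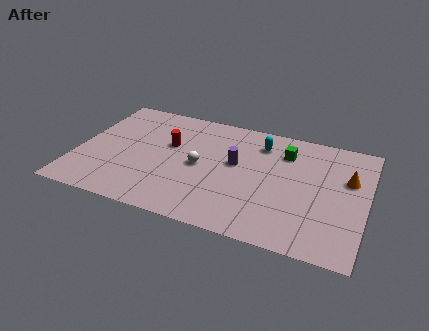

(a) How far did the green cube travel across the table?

1.9

From (12.3, 7.5) to (10.5, 6.9), the green cube covered √(1.8² + 0.6²) ≈ 1.9 units.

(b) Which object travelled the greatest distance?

the white sphere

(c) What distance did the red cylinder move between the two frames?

2.0

The red cylinder was near (3.5, 3.9) before and (4.6, 5.6) after, so it travelled √(1.1² + 1.7²) ≈ 2.0 units.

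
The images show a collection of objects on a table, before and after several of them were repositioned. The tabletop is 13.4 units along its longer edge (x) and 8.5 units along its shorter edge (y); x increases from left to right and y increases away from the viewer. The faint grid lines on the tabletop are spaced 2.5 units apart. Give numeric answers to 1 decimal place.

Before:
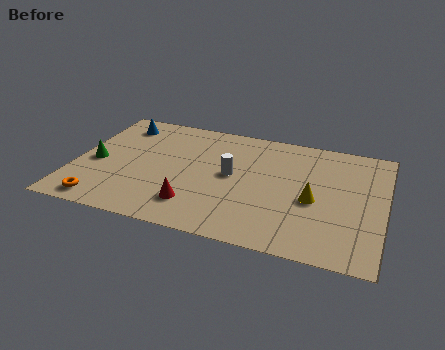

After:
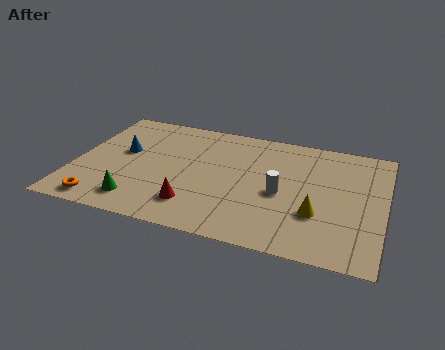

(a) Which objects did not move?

the orange torus and the red cone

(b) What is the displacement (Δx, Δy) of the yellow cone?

(0.2, -0.9)

The yellow cone started near (10.4, 3.7) and ended near (10.6, 2.8).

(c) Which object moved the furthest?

the green cone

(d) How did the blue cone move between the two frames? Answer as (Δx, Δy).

(0.4, -2.1)

The blue cone was at about (1.6, 7.0) and moved to about (2.0, 4.9).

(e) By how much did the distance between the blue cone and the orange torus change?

-2.1

The distance was about 6.0 in the first image and 3.9 in the second, so they moved 2.1 units closer together.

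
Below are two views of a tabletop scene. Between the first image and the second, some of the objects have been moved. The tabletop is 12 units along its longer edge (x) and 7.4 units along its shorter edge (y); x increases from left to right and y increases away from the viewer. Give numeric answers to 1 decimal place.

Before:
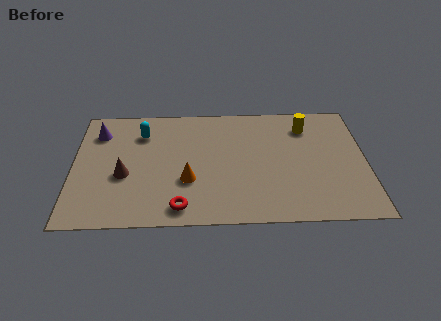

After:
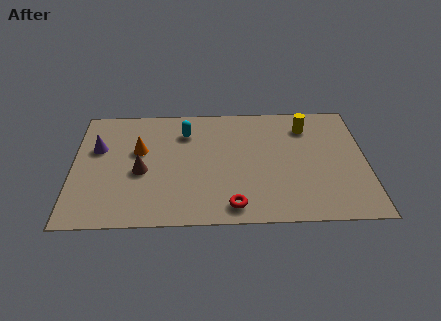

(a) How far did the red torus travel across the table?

2.1

The red torus moved from about (4.4, 1.0) to (6.5, 1.0), a distance of √(2.1² + 0.0²) ≈ 2.1.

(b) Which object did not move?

the yellow cylinder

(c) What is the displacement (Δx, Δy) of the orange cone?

(-2.0, 1.9)

The orange cone started near (4.7, 2.6) and ended near (2.7, 4.5).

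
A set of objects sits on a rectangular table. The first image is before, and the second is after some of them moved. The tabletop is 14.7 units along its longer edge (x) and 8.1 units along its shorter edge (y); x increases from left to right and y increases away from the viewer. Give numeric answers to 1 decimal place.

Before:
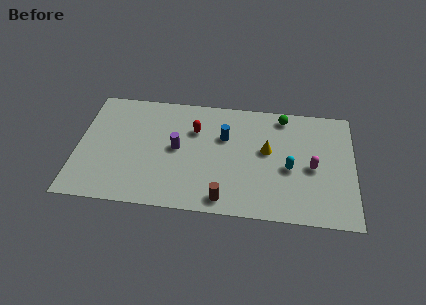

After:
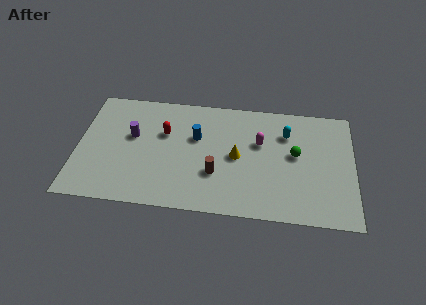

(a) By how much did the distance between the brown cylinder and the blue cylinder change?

-1.7

The distance was about 4.3 in the first image and 2.6 in the second, so they moved 1.7 units closer together.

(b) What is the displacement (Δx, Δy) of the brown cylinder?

(-0.5, 1.7)

The brown cylinder was at about (7.9, 1.0) and moved to about (7.4, 2.7).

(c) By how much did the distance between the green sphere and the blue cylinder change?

+1.7

Before: roughly 3.6 units apart; after: 5.3. That's 1.7 units further apart.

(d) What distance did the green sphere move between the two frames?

2.7

The green sphere was near (10.9, 7.1) before and (11.6, 4.5) after, so it travelled √(0.7² + 2.6²) ≈ 2.7 units.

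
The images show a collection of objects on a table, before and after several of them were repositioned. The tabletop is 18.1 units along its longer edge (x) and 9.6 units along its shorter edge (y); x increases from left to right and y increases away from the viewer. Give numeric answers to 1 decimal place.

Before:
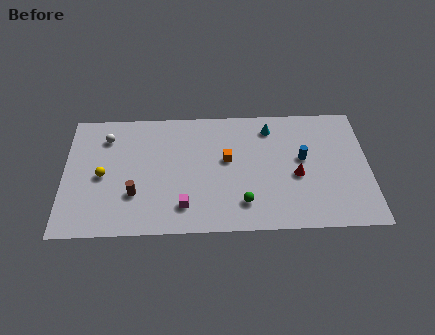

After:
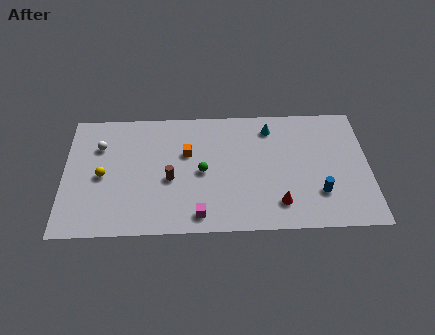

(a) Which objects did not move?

the cyan cone and the yellow sphere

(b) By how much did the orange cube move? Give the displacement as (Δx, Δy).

(-2.4, 0.6)

From the two frames, the orange cube sits at roughly (9.7, 5.5) before and (7.3, 6.1) after.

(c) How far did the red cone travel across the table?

2.4

The red cone moved from about (13.8, 4.1) to (12.7, 2.0), a distance of √(1.1² + 2.1²) ≈ 2.4.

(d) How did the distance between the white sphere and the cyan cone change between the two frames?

+0.5

The distance was about 9.8 in the first image and 10.3 in the second, so they moved 0.5 units further apart.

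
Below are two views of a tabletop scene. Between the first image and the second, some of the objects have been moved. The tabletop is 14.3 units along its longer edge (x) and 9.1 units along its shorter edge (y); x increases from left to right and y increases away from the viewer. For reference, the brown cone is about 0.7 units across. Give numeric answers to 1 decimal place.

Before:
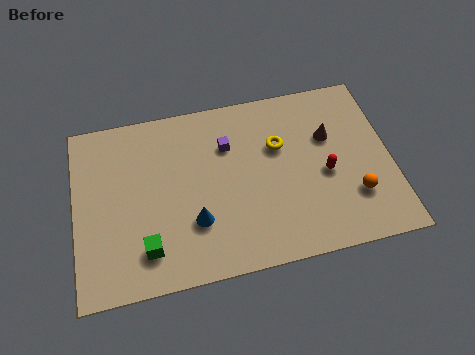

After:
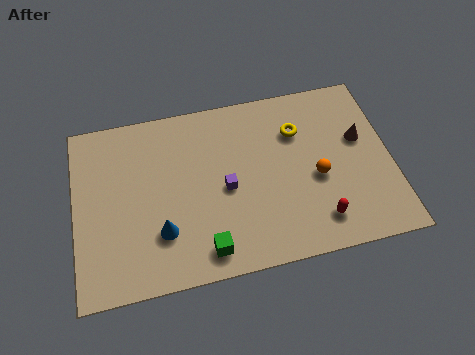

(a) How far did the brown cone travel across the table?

1.5

The brown cone was near (11.6, 5.9) before and (13.0, 5.5) after, so it travelled √(1.4² + 0.4²) ≈ 1.5 units.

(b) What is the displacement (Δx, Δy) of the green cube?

(2.6, -0.6)

The green cube started near (3.1, 1.9) and ended near (5.7, 1.3).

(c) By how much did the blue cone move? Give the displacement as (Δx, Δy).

(-1.5, -0.2)

From the two frames, the blue cone sits at roughly (5.3, 2.8) before and (3.8, 2.6) after.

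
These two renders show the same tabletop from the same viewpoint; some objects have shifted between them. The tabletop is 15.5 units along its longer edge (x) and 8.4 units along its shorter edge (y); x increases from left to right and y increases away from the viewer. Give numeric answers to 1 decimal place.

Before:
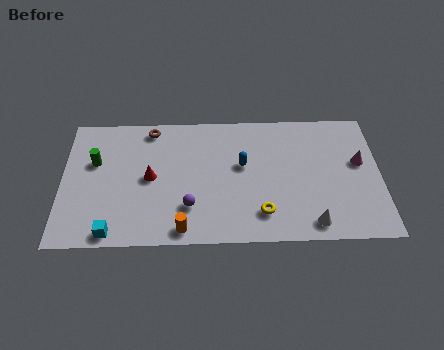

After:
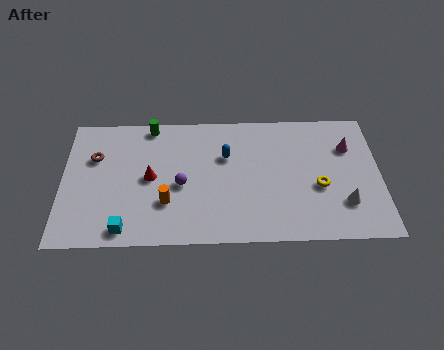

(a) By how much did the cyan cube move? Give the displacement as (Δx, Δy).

(0.6, 0.2)

From the two frames, the cyan cube sits at roughly (2.5, 0.8) before and (3.1, 1.0) after.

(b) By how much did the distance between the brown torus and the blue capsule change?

+1.3

The distance was about 5.1 in the first image and 6.4 in the second, so they moved 1.3 units further apart.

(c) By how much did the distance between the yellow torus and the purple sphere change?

+3.2

They were about 3.5 units apart before and 6.7 after — 3.2 units further apart.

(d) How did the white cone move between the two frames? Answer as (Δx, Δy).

(1.6, 1.2)

The white cone started near (12.1, 1.1) and ended near (13.7, 2.3).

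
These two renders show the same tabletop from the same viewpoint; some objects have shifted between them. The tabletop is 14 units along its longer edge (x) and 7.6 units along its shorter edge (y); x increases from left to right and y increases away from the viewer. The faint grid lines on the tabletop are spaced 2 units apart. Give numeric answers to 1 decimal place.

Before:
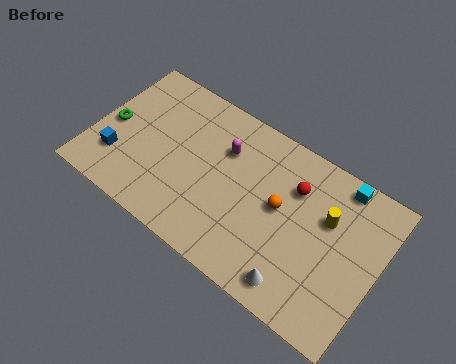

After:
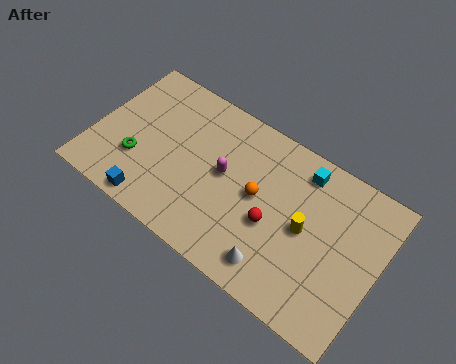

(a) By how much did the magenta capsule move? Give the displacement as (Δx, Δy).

(0.2, -1.2)

The magenta capsule was at about (6.2, 5.3) and moved to about (6.4, 4.1).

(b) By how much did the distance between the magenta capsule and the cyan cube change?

-1.5

The distance was about 5.7 in the first image and 4.2 in the second, so they moved 1.5 units closer together.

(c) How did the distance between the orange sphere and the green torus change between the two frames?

-2.4

The distance was about 8.4 in the first image and 6.0 in the second, so they moved 2.4 units closer together.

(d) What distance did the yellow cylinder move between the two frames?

1.4

The yellow cylinder was near (11.4, 4.9) before and (10.5, 3.8) after, so it travelled √(0.9² + 1.1²) ≈ 1.4 units.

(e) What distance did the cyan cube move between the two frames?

1.8

From (11.7, 6.8) to (9.9, 6.4), the cyan cube covered √(1.8² + 0.4²) ≈ 1.8 units.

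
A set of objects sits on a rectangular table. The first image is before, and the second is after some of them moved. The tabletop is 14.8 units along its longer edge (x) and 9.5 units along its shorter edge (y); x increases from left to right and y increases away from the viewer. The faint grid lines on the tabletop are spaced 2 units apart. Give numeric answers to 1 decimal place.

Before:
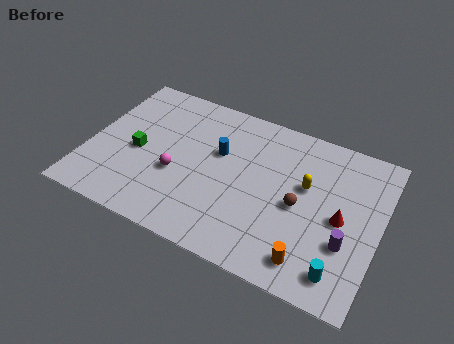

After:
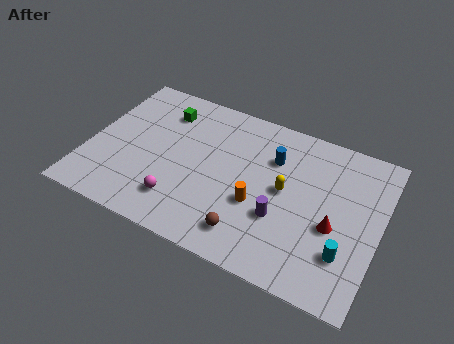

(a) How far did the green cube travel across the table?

3.2

From (2.5, 4.3) to (3.4, 7.4), the green cube covered √(0.9² + 3.1²) ≈ 3.2 units.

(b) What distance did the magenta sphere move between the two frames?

1.6

The magenta sphere was near (4.6, 3.7) before and (5.0, 2.1) after, so it travelled √(0.4² + 1.6²) ≈ 1.6 units.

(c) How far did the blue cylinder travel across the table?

2.8

The blue cylinder was near (6.5, 5.9) before and (9.2, 6.7) after, so it travelled √(2.7² + 0.8²) ≈ 2.8 units.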